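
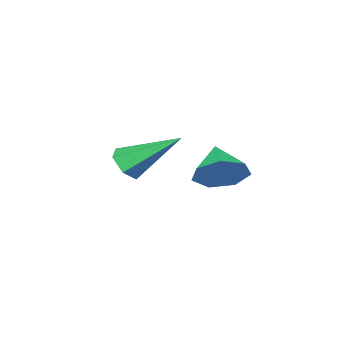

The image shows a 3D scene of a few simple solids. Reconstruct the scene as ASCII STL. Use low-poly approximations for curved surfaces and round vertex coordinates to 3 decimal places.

solid 
facet normal 0.521 0.617 -0.589
outer loop
vertex -1.752 3.331 2.582
vertex -2.188 3.004 1.854
vertex -2.418 3.706 2.386
endloop
endfacet
facet normal -0.169 0.204 0.964
outer loop
vertex -1.752 3.331 2.582
vertex -2.418 3.706 2.386
vertex -2.872 2.196 2.626
endloop
endfacet
facet normal 0.521 0.617 -0.589
outer loop
vertex -2.418 3.706 2.386
vertex -2.188 3.004 1.854
vertex -2.912 3.553 1.789
endloop
endfacet
facet normal -0.769 0.319 0.554
outer loop
vertex -2.418 3.706 2.386
vertex -2.912 3.553 1.789
vertex -2.872 2.196 2.626
endloop
endfacet
facet normal 0.521 0.617 -0.590
outer loop
vertex -2.912 3.553 1.789
vertex -2.188 3.004 1.854
vertex -2.861 2.986 1.241
endloop
endfacet
facet normal -0.998 -0.053 -0.038
outer loop
vertex -2.912 3.553 1.789
vertex -2.861 2.986 1.241
vertex -2.872 2.196 2.626
endloop
endfacet
facet normal 0.521 0.617 -0.590
outer loop
vertex -2.861 2.986 1.241
vertex -2.188 3.004 1.854
vertex -2.304 2.433 1.155
endloop
endfacet
facet normal -0.684 -0.632 -0.366
outer loop
vertex -2.861 2.986 1.241
vertex -2.304 2.433 1.155
vertex -2.872 2.196 2.626
endloop
endfacet
facet normal 0.521 0.617 -0.590
outer loop
vertex -2.304 2.433 1.155
vertex -2.188 3.004 1.854
vertex -1.66 2.31 1.595
endloop
endfacet
facet normal -0.063 -0.981 -0.182
outer loop
vertex -2.304 2.433 1.155
vertex -1.66 2.31 1.595
vertex -2.872 2.196 2.626
endloop
endfacet
facet normal 0.521 0.617 -0.590
outer loop
vertex -1.66 2.31 1.595
vertex -2.188 3.004 1.854
vertex -1.414 2.71 2.23
endloop
endfacet
facet normal 0.397 -0.838 0.374
outer loop
vertex -1.66 2.31 1.595
vertex -1.414 2.71 2.23
vertex -2.872 2.196 2.626
endloop
endfacet
facet normal 0.521 0.618 -0.589
outer loop
vertex -1.414 2.71 2.23
vertex -2.188 3.004 1.854
vertex -1.752 3.331 2.582
endloop
endfacet
facet normal 0.350 -0.311 0.884
outer loop
vertex -1.414 2.71 2.23
vertex -1.752 3.331 2.582
vertex -2.872 2.196 2.626
endloop
endfacet
facet normal 0.374 -0.725 -0.578
outer loop
vertex -1.728 -0.501 1.22
vertex -2.297 -0.89 1.34
vertex -2.282 -0.449 0.796
endloop
endfacet
facet normal 0.363 0.855 -0.369
outer loop
vertex -1.728 -0.501 1.22
vertex -2.282 -0.449 0.796
vertex -3.103 0.67 2.58
endloop
endfacet
facet normal 0.375 -0.725 -0.578
outer loop
vertex -2.282 -0.449 0.796
vertex -2.297 -0.89 1.34
vertex -2.851 -0.838 0.915
endloop
endfacet
facet normal -0.530 0.587 -0.612
outer loop
vertex -2.282 -0.449 0.796
vertex -2.851 -0.838 0.915
vertex -3.103 0.67 2.58
endloop
endfacet
facet normal 0.375 -0.726 -0.577
outer loop
vertex -2.851 -0.838 0.915
vertex -2.297 -0.89 1.34
vertex -2.867 -1.279 1.459
endloop
endfacet
facet normal -0.994 -0.071 -0.086
outer loop
vertex -2.851 -0.838 0.915
vertex -2.867 -1.279 1.459
vertex -3.103 0.67 2.58
endloop
endfacet
facet normal 0.374 -0.725 -0.578
outer loop
vertex -2.867 -1.279 1.459
vertex -2.297 -0.89 1.34
vertex -2.313 -1.331 1.883
endloop
endfacet
facet normal -0.566 -0.461 0.683
outer loop
vertex -2.867 -1.279 1.459
vertex -2.313 -1.331 1.883
vertex -3.103 0.67 2.58
endloop
endfacet
facet normal 0.374 -0.725 -0.578
outer loop
vertex -2.313 -1.331 1.883
vertex -2.297 -0.89 1.34
vertex -1.743 -0.942 1.764
endloop
endfacet
facet normal 0.326 -0.194 0.925
outer loop
vertex -2.313 -1.331 1.883
vertex -1.743 -0.942 1.764
vertex -3.103 0.67 2.58
endloop
endfacet
facet normal 0.374 -0.725 -0.578
outer loop
vertex -1.743 -0.942 1.764
vertex -2.297 -0.89 1.34
vertex -1.728 -0.501 1.22
endloop
endfacet
facet normal 0.790 0.465 0.399
outer loop
vertex -1.743 -0.942 1.764
vertex -1.728 -0.501 1.22
vertex -3.103 0.67 2.58
endloop
endfacet

endsolid


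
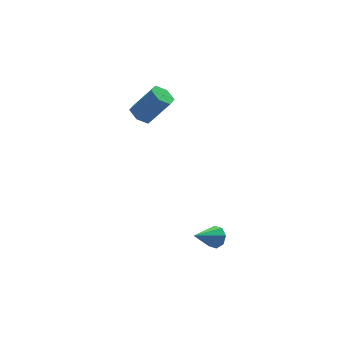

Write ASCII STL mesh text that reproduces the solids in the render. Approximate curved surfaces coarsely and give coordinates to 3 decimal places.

solid 
facet normal 0.790 0.269 -0.551
outer loop
vertex 2.412 -1.873 -2.718
vertex 2.115 -1.921 -3.167
vertex 2.221 -1.521 -2.82
endloop
endfacet
facet normal 0.100 0.327 0.940
outer loop
vertex 2.412 -1.873 -2.718
vertex 2.221 -1.521 -2.82
vertex 1.065 -2.279 -2.433
endloop
endfacet
facet normal 0.789 0.270 -0.552
outer loop
vertex 2.221 -1.521 -2.82
vertex 2.115 -1.921 -3.167
vertex 1.967 -1.403 -3.125
endloop
endfacet
facet normal -0.315 0.767 0.559
outer loop
vertex 2.221 -1.521 -2.82
vertex 1.967 -1.403 -3.125
vertex 1.065 -2.279 -2.433
endloop
endfacet
facet normal 0.789 0.270 -0.551
outer loop
vertex 1.967 -1.403 -3.125
vertex 2.115 -1.921 -3.167
vertex 1.801 -1.589 -3.454
endloop
endfacet
facet normal -0.711 0.702 -0.038
outer loop
vertex 1.967 -1.403 -3.125
vertex 1.801 -1.589 -3.454
vertex 1.065 -2.279 -2.433
endloop
endfacet
facet normal 0.789 0.269 -0.552
outer loop
vertex 1.801 -1.589 -3.454
vertex 2.115 -1.921 -3.167
vertex 1.818 -1.969 -3.615
endloop
endfacet
facet normal -0.851 0.172 -0.497
outer loop
vertex 1.801 -1.589 -3.454
vertex 1.818 -1.969 -3.615
vertex 1.065 -2.279 -2.433
endloop
endfacet
facet normal 0.789 0.270 -0.552
outer loop
vertex 1.818 -1.969 -3.615
vertex 2.115 -1.921 -3.167
vertex 2.009 -2.321 -3.514
endloop
endfacet
facet normal -0.656 -0.514 -0.553
outer loop
vertex 1.818 -1.969 -3.615
vertex 2.009 -2.321 -3.514
vertex 1.065 -2.279 -2.433
endloop
endfacet
facet normal 0.790 0.269 -0.551
outer loop
vertex 2.009 -2.321 -3.514
vertex 2.115 -1.921 -3.167
vertex 2.262 -2.439 -3.209
endloop
endfacet
facet normal -0.239 -0.956 -0.172
outer loop
vertex 2.009 -2.321 -3.514
vertex 2.262 -2.439 -3.209
vertex 1.065 -2.279 -2.433
endloop
endfacet
facet normal 0.790 0.269 -0.551
outer loop
vertex 2.262 -2.439 -3.209
vertex 2.115 -1.921 -3.167
vertex 2.429 -2.253 -2.879
endloop
endfacet
facet normal 0.156 -0.892 0.424
outer loop
vertex 2.262 -2.439 -3.209
vertex 2.429 -2.253 -2.879
vertex 1.065 -2.279 -2.433
endloop
endfacet
facet normal 0.790 0.269 -0.551
outer loop
vertex 2.429 -2.253 -2.879
vertex 2.115 -1.921 -3.167
vertex 2.412 -1.873 -2.718
endloop
endfacet
facet normal 0.296 -0.361 0.884
outer loop
vertex 2.429 -2.253 -2.879
vertex 2.412 -1.873 -2.718
vertex 1.065 -2.279 -2.433
endloop
endfacet
facet normal -0.575 0.174 -0.800
outer loop
vertex 0.911 2.388 1.242
vertex 0.443 2.46 1.594
vertex 0.779 2.923 1.453
endloop
endfacet
facet normal 0.788 0.384 -0.481
outer loop
vertex 0.911 2.388 1.242
vertex 0.779 2.923 1.453
vertex 1.766 2.129 2.435
endloop
endfacet
facet normal 0.788 0.384 -0.481
outer loop
vertex 1.766 2.129 2.435
vertex 0.779 2.923 1.453
vertex 1.634 2.664 2.646
endloop
endfacet
facet normal 0.573 -0.174 0.801
outer loop
vertex 1.766 2.129 2.435
vertex 1.634 2.664 2.646
vertex 1.297 2.2 2.786
endloop
endfacet
facet normal -0.575 0.174 -0.800
outer loop
vertex 0.779 2.923 1.453
vertex 0.443 2.46 1.594
vertex 0.311 2.995 1.805
endloop
endfacet
facet normal 0.201 0.977 0.068
outer loop
vertex 0.779 2.923 1.453
vertex 0.311 2.995 1.805
vertex 1.634 2.664 2.646
endloop
endfacet
facet normal 0.200 0.977 0.069
outer loop
vertex 1.634 2.664 2.646
vertex 0.311 2.995 1.805
vertex 1.166 2.735 2.997
endloop
endfacet
facet normal 0.574 -0.175 0.800
outer loop
vertex 1.634 2.664 2.646
vertex 1.166 2.735 2.997
vertex 1.297 2.2 2.786
endloop
endfacet
facet normal -0.573 0.174 -0.801
outer loop
vertex 0.311 2.995 1.805
vertex 0.443 2.46 1.594
vertex -0.026 2.531 1.945
endloop
endfacet
facet normal -0.588 0.593 0.551
outer loop
vertex 0.311 2.995 1.805
vertex -0.026 2.531 1.945
vertex 1.166 2.735 2.997
endloop
endfacet
facet normal -0.587 0.595 0.550
outer loop
vertex 1.166 2.735 2.997
vertex -0.026 2.531 1.945
vertex 0.829 2.272 3.138
endloop
endfacet
facet normal 0.575 -0.175 0.800
outer loop
vertex 1.166 2.735 2.997
vertex 0.829 2.272 3.138
vertex 1.297 2.2 2.786
endloop
endfacet
facet normal -0.573 0.174 -0.801
outer loop
vertex -0.026 2.531 1.945
vertex 0.443 2.46 1.594
vertex 0.106 1.996 1.734
endloop
endfacet
facet normal -0.788 -0.384 0.481
outer loop
vertex -0.026 2.531 1.945
vertex 0.106 1.996 1.734
vertex 0.829 2.272 3.138
endloop
endfacet
facet normal -0.788 -0.384 0.481
outer loop
vertex 0.829 2.272 3.138
vertex 0.106 1.996 1.734
vertex 0.961 1.737 2.927
endloop
endfacet
facet normal 0.575 -0.174 0.800
outer loop
vertex 0.829 2.272 3.138
vertex 0.961 1.737 2.927
vertex 1.297 2.2 2.786
endloop
endfacet
facet normal -0.574 0.175 -0.800
outer loop
vertex 0.106 1.996 1.734
vertex 0.443 2.46 1.594
vertex 0.574 1.925 1.383
endloop
endfacet
facet normal -0.200 -0.977 -0.069
outer loop
vertex 0.106 1.996 1.734
vertex 0.574 1.925 1.383
vertex 0.961 1.737 2.927
endloop
endfacet
facet normal -0.202 -0.977 -0.068
outer loop
vertex 0.961 1.737 2.927
vertex 0.574 1.925 1.383
vertex 1.429 1.665 2.575
endloop
endfacet
facet normal 0.575 -0.174 0.800
outer loop
vertex 0.961 1.737 2.927
vertex 1.429 1.665 2.575
vertex 1.297 2.2 2.786
endloop
endfacet
facet normal -0.575 0.175 -0.800
outer loop
vertex 0.574 1.925 1.383
vertex 0.443 2.46 1.594
vertex 0.911 2.388 1.242
endloop
endfacet
facet normal 0.586 -0.594 -0.550
outer loop
vertex 0.574 1.925 1.383
vertex 0.911 2.388 1.242
vertex 1.429 1.665 2.575
endloop
endfacet
facet normal 0.588 -0.593 -0.550
outer loop
vertex 1.429 1.665 2.575
vertex 0.911 2.388 1.242
vertex 1.766 2.129 2.435
endloop
endfacet
facet normal 0.573 -0.174 0.801
outer loop
vertex 1.429 1.665 2.575
vertex 1.766 2.129 2.435
vertex 1.297 2.2 2.786
endloop
endfacet

endsolid


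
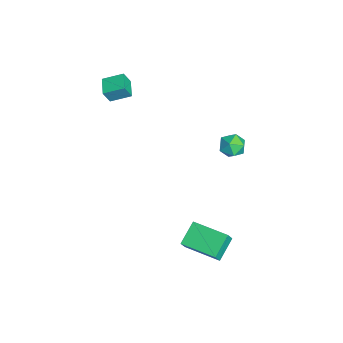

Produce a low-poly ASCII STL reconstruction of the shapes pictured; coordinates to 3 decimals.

solid 
facet normal -0.980 -0.018 0.198
outer loop
vertex -3.211 -4.662 3.844
vertex -3.135 -3.509 4.322
vertex -3.393 -4.29 2.977
endloop
endfacet
facet normal -0.061 -0.922 -0.383
outer loop
vertex -2.305 -4.271 2.758
vertex -3.211 -4.662 3.844
vertex -3.393 -4.29 2.977
endloop
endfacet
facet normal -0.980 -0.018 0.198
outer loop
vertex -3.393 -4.29 2.977
vertex -3.135 -3.509 4.322
vertex -3.317 -3.138 3.456
endloop
endfacet
facet normal -0.188 0.388 -0.902
outer loop
vertex -3.317 -3.138 3.456
vertex -2.305 -4.271 2.758
vertex -3.393 -4.29 2.977
endloop
endfacet
facet normal 0.188 -0.387 0.903
outer loop
vertex -3.211 -4.662 3.844
vertex -2.047 -3.49 4.103
vertex -3.135 -3.509 4.322
endloop
endfacet
facet normal -0.060 -0.922 -0.382
outer loop
vertex -2.123 -4.642 3.624
vertex -3.211 -4.662 3.844
vertex -2.305 -4.271 2.758
endloop
endfacet
facet normal 0.190 -0.388 0.902
outer loop
vertex -2.123 -4.642 3.624
vertex -2.047 -3.49 4.103
vertex -3.211 -4.662 3.844
endloop
endfacet
facet normal 0.061 0.922 0.382
outer loop
vertex -3.135 -3.509 4.322
vertex -2.047 -3.49 4.103
vertex -3.317 -3.138 3.456
endloop
endfacet
facet normal -0.190 0.387 -0.903
outer loop
vertex -2.229 -3.118 3.236
vertex -2.305 -4.271 2.758
vertex -3.317 -3.138 3.456
endloop
endfacet
facet normal 0.060 0.922 0.383
outer loop
vertex -3.317 -3.138 3.456
vertex -2.047 -3.49 4.103
vertex -2.229 -3.118 3.236
endloop
endfacet
facet normal 0.980 0.018 -0.198
outer loop
vertex -2.229 -3.118 3.236
vertex -2.123 -4.642 3.624
vertex -2.305 -4.271 2.758
endloop
endfacet
facet normal 0.980 0.018 -0.198
outer loop
vertex -2.047 -3.49 4.103
vertex -2.123 -4.642 3.624
vertex -2.229 -3.118 3.236
endloop
endfacet
facet normal -0.144 0.793 0.592
outer loop
vertex -0.802 2.79 0.463
vertex -0.689 2.311 1.132
vertex -0.04 2.692 0.779
endloop
endfacet
facet normal 0.141 0.990 -0.033
outer loop
vertex -0.802 2.79 0.463
vertex -0.04 2.692 0.779
vertex -0.153 2.681 -0.044
endloop
endfacet
facet normal -0.301 0.777 -0.552
outer loop
vertex -0.802 2.79 0.463
vertex -0.153 2.681 -0.044
vertex -0.871 2.293 -0.199
endloop
endfacet
facet normal -0.857 0.451 -0.249
outer loop
vertex -0.802 2.79 0.463
vertex -0.871 2.293 -0.199
vertex -1.202 2.065 0.528
endloop
endfacet
facet normal -0.760 0.461 0.458
outer loop
vertex -0.802 2.79 0.463
vertex -1.202 2.065 0.528
vertex -0.689 2.311 1.132
endloop
endfacet
facet normal 0.758 0.642 -0.113
outer loop
vertex -0.153 2.681 -0.044
vertex -0.04 2.692 0.779
vertex 0.362 2.135 0.312
endloop
endfacet
facet normal 0.298 0.324 0.898
outer loop
vertex -0.04 2.692 0.779
vertex -0.689 2.311 1.132
vertex 0.031 1.907 1.039
endloop
endfacet
facet normal -0.699 -0.215 0.682
outer loop
vertex -0.689 2.311 1.132
vertex -1.202 2.065 0.528
vertex -0.687 1.519 0.884
endloop
endfacet
facet normal -0.856 -0.231 -0.462
outer loop
vertex -1.202 2.065 0.528
vertex -0.871 2.293 -0.199
vertex -0.8 1.508 0.061
endloop
endfacet
facet normal 0.044 0.299 -0.953
outer loop
vertex -0.871 2.293 -0.199
vertex -0.153 2.681 -0.044
vertex -0.151 1.889 -0.292
endloop
endfacet
facet normal 0.857 -0.451 0.249
outer loop
vertex -0.038 1.41 0.377
vertex 0.362 2.135 0.312
vertex 0.031 1.907 1.039
endloop
endfacet
facet normal 0.301 -0.777 0.552
outer loop
vertex -0.038 1.41 0.377
vertex 0.031 1.907 1.039
vertex -0.687 1.519 0.884
endloop
endfacet
facet normal -0.141 -0.990 0.033
outer loop
vertex -0.038 1.41 0.377
vertex -0.687 1.519 0.884
vertex -0.8 1.508 0.061
endloop
endfacet
facet normal 0.144 -0.793 -0.592
outer loop
vertex -0.038 1.41 0.377
vertex -0.8 1.508 0.061
vertex -0.151 1.889 -0.292
endloop
endfacet
facet normal 0.760 -0.461 -0.458
outer loop
vertex -0.038 1.41 0.377
vertex -0.151 1.889 -0.292
vertex 0.362 2.135 0.312
endloop
endfacet
facet normal 0.856 0.231 0.462
outer loop
vertex 0.031 1.907 1.039
vertex 0.362 2.135 0.312
vertex -0.04 2.692 0.779
endloop
endfacet
facet normal -0.044 -0.299 0.953
outer loop
vertex -0.687 1.519 0.884
vertex 0.031 1.907 1.039
vertex -0.689 2.311 1.132
endloop
endfacet
facet normal -0.758 -0.642 0.113
outer loop
vertex -0.8 1.508 0.061
vertex -0.687 1.519 0.884
vertex -1.202 2.065 0.528
endloop
endfacet
facet normal -0.298 -0.324 -0.898
outer loop
vertex -0.151 1.889 -0.292
vertex -0.8 1.508 0.061
vertex -0.871 2.293 -0.199
endloop
endfacet
facet normal 0.699 0.215 -0.682
outer loop
vertex 0.362 2.135 0.312
vertex -0.151 1.889 -0.292
vertex -0.153 2.681 -0.044
endloop
endfacet
facet normal -0.416 0.298 -0.859
outer loop
vertex 2.316 0.114 -3.708
vertex 3.508 1.855 -3.681
vertex 3.378 -0.601 -4.47
endloop
endfacet
facet normal -0.565 -0.825 -0.013
outer loop
vertex 3.732 -0.855 -3.739
vertex 2.316 0.114 -3.708
vertex 3.378 -0.601 -4.47
endloop
endfacet
facet normal -0.416 0.298 -0.859
outer loop
vertex 3.378 -0.601 -4.47
vertex 3.508 1.855 -3.681
vertex 4.57 1.139 -4.443
endloop
endfacet
facet normal 0.712 -0.480 -0.512
outer loop
vertex 4.57 1.139 -4.443
vertex 3.732 -0.855 -3.739
vertex 3.378 -0.601 -4.47
endloop
endfacet
facet normal -0.713 0.480 0.512
outer loop
vertex 2.316 0.114 -3.708
vertex 3.862 1.601 -2.95
vertex 3.508 1.855 -3.681
endloop
endfacet
facet normal -0.565 -0.825 -0.012
outer loop
vertex 2.67 -0.139 -2.977
vertex 2.316 0.114 -3.708
vertex 3.732 -0.855 -3.739
endloop
endfacet
facet normal -0.713 0.480 0.511
outer loop
vertex 2.67 -0.139 -2.977
vertex 3.862 1.601 -2.95
vertex 2.316 0.114 -3.708
endloop
endfacet
facet normal 0.565 0.825 0.013
outer loop
vertex 3.508 1.855 -3.681
vertex 3.862 1.601 -2.95
vertex 4.57 1.139 -4.443
endloop
endfacet
facet normal 0.713 -0.480 -0.511
outer loop
vertex 4.924 0.886 -3.712
vertex 3.732 -0.855 -3.739
vertex 4.57 1.139 -4.443
endloop
endfacet
facet normal 0.564 0.825 0.012
outer loop
vertex 4.57 1.139 -4.443
vertex 3.862 1.601 -2.95
vertex 4.924 0.886 -3.712
endloop
endfacet
facet normal 0.416 -0.298 0.859
outer loop
vertex 4.924 0.886 -3.712
vertex 2.67 -0.139 -2.977
vertex 3.732 -0.855 -3.739
endloop
endfacet
facet normal 0.416 -0.298 0.859
outer loop
vertex 3.862 1.601 -2.95
vertex 2.67 -0.139 -2.977
vertex 4.924 0.886 -3.712
endloop
endfacet

endsolid


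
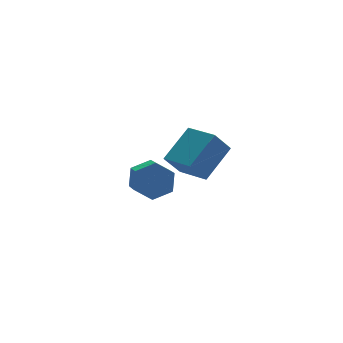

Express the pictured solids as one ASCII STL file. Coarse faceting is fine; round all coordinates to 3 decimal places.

solid 
facet normal -0.721 -0.406 -0.562
outer loop
vertex -2.654 -3.851 1.818
vertex -3.209 -2.475 1.536
vertex -1.943 -3.764 0.843
endloop
endfacet
facet normal 0.368 -0.911 0.187
outer loop
vertex -0.631 -3.025 1.864
vertex -2.654 -3.851 1.818
vertex -1.943 -3.764 0.843
endloop
endfacet
facet normal -0.721 -0.407 -0.561
outer loop
vertex -1.943 -3.764 0.843
vertex -3.209 -2.475 1.536
vertex -2.498 -2.389 0.56
endloop
endfacet
facet normal 0.587 0.071 -0.806
outer loop
vertex -2.498 -2.389 0.56
vertex -0.631 -3.025 1.864
vertex -1.943 -3.764 0.843
endloop
endfacet
facet normal -0.587 -0.072 0.806
outer loop
vertex -2.654 -3.851 1.818
vertex -1.897 -1.736 2.557
vertex -3.209 -2.475 1.536
endloop
endfacet
facet normal 0.368 -0.911 0.188
outer loop
vertex -1.342 -3.111 2.84
vertex -2.654 -3.851 1.818
vertex -0.631 -3.025 1.864
endloop
endfacet
facet normal -0.588 -0.071 0.806
outer loop
vertex -1.342 -3.111 2.84
vertex -1.897 -1.736 2.557
vertex -2.654 -3.851 1.818
endloop
endfacet
facet normal -0.367 0.911 -0.187
outer loop
vertex -3.209 -2.475 1.536
vertex -1.897 -1.736 2.557
vertex -2.498 -2.389 0.56
endloop
endfacet
facet normal 0.587 0.072 -0.806
outer loop
vertex -1.186 -1.649 1.582
vertex -0.631 -3.025 1.864
vertex -2.498 -2.389 0.56
endloop
endfacet
facet normal -0.368 0.911 -0.187
outer loop
vertex -2.498 -2.389 0.56
vertex -1.897 -1.736 2.557
vertex -1.186 -1.649 1.582
endloop
endfacet
facet normal 0.721 0.406 0.561
outer loop
vertex -1.186 -1.649 1.582
vertex -1.342 -3.111 2.84
vertex -0.631 -3.025 1.864
endloop
endfacet
facet normal 0.721 0.406 0.562
outer loop
vertex -1.897 -1.736 2.557
vertex -1.342 -3.111 2.84
vertex -1.186 -1.649 1.582
endloop
endfacet
facet normal 0.185 0.860 -0.475
outer loop
vertex -1.122 2.447 -2.753
vertex -2.01 2.47 -3.058
vertex -1.784 2.873 -2.24
endloop
endfacet
facet normal 0.685 0.233 0.690
outer loop
vertex -1.122 2.447 -2.753
vertex -1.784 2.873 -2.24
vertex -1.441 0.967 -1.936
endloop
endfacet
facet normal 0.685 0.233 0.690
outer loop
vertex -1.441 0.967 -1.936
vertex -1.784 2.873 -2.24
vertex -2.103 1.393 -1.423
endloop
endfacet
facet normal -0.186 -0.860 0.475
outer loop
vertex -1.441 0.967 -1.936
vertex -2.103 1.393 -1.423
vertex -2.33 0.99 -2.242
endloop
endfacet
facet normal 0.185 0.860 -0.475
outer loop
vertex -1.784 2.873 -2.24
vertex -2.01 2.47 -3.058
vertex -2.673 2.896 -2.545
endloop
endfacet
facet normal -0.267 0.509 0.818
outer loop
vertex -1.784 2.873 -2.24
vertex -2.673 2.896 -2.545
vertex -2.103 1.393 -1.423
endloop
endfacet
facet normal -0.268 0.509 0.818
outer loop
vertex -2.103 1.393 -1.423
vertex -2.673 2.896 -2.545
vertex -2.992 1.416 -1.729
endloop
endfacet
facet normal -0.186 -0.860 0.475
outer loop
vertex -2.103 1.393 -1.423
vertex -2.992 1.416 -1.729
vertex -2.33 0.99 -2.242
endloop
endfacet
facet normal 0.186 0.860 -0.475
outer loop
vertex -2.673 2.896 -2.545
vertex -2.01 2.47 -3.058
vertex -2.899 2.493 -3.364
endloop
endfacet
facet normal -0.953 0.276 0.127
outer loop
vertex -2.673 2.896 -2.545
vertex -2.899 2.493 -3.364
vertex -2.992 1.416 -1.729
endloop
endfacet
facet normal -0.953 0.276 0.127
outer loop
vertex -2.992 1.416 -1.729
vertex -2.899 2.493 -3.364
vertex -3.218 1.013 -2.547
endloop
endfacet
facet normal -0.185 -0.860 0.475
outer loop
vertex -2.992 1.416 -1.729
vertex -3.218 1.013 -2.547
vertex -2.33 0.99 -2.242
endloop
endfacet
facet normal 0.186 0.860 -0.475
outer loop
vertex -2.899 2.493 -3.364
vertex -2.01 2.47 -3.058
vertex -2.237 2.067 -3.877
endloop
endfacet
facet normal -0.685 -0.233 -0.690
outer loop
vertex -2.899 2.493 -3.364
vertex -2.237 2.067 -3.877
vertex -3.218 1.013 -2.547
endloop
endfacet
facet normal -0.685 -0.233 -0.690
outer loop
vertex -3.218 1.013 -2.547
vertex -2.237 2.067 -3.877
vertex -2.556 0.587 -3.06
endloop
endfacet
facet normal -0.185 -0.860 0.475
outer loop
vertex -3.218 1.013 -2.547
vertex -2.556 0.587 -3.06
vertex -2.33 0.99 -2.242
endloop
endfacet
facet normal 0.186 0.860 -0.475
outer loop
vertex -2.237 2.067 -3.877
vertex -2.01 2.47 -3.058
vertex -1.348 2.044 -3.571
endloop
endfacet
facet normal 0.268 -0.509 -0.818
outer loop
vertex -2.237 2.067 -3.877
vertex -1.348 2.044 -3.571
vertex -2.556 0.587 -3.06
endloop
endfacet
facet normal 0.268 -0.509 -0.818
outer loop
vertex -2.556 0.587 -3.06
vertex -1.348 2.044 -3.571
vertex -1.667 0.564 -2.755
endloop
endfacet
facet normal -0.185 -0.860 0.475
outer loop
vertex -2.556 0.587 -3.06
vertex -1.667 0.564 -2.755
vertex -2.33 0.99 -2.242
endloop
endfacet
facet normal 0.185 0.860 -0.475
outer loop
vertex -1.348 2.044 -3.571
vertex -2.01 2.47 -3.058
vertex -1.122 2.447 -2.753
endloop
endfacet
facet normal 0.953 -0.276 -0.127
outer loop
vertex -1.348 2.044 -3.571
vertex -1.122 2.447 -2.753
vertex -1.667 0.564 -2.755
endloop
endfacet
facet normal 0.953 -0.276 -0.127
outer loop
vertex -1.667 0.564 -2.755
vertex -1.122 2.447 -2.753
vertex -1.441 0.967 -1.936
endloop
endfacet
facet normal -0.186 -0.860 0.475
outer loop
vertex -1.667 0.564 -2.755
vertex -1.441 0.967 -1.936
vertex -2.33 0.99 -2.242
endloop
endfacet

endsolid


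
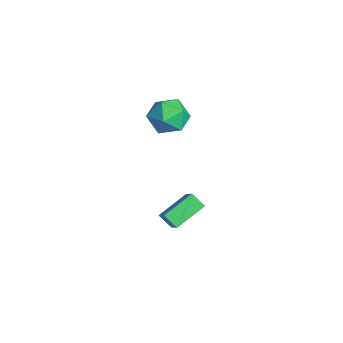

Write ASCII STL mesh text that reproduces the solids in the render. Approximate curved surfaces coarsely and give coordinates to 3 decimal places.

solid 
facet normal -0.921 0.315 0.228
outer loop
vertex -3.162 1.413 2.532
vertex -3.265 0.562 3.292
vertex -2.838 1.574 3.619
endloop
endfacet
facet normal -0.508 0.861 0.024
outer loop
vertex -3.162 1.413 2.532
vertex -2.838 1.574 3.619
vertex -2.193 1.979 2.763
endloop
endfacet
facet normal -0.271 0.724 -0.634
outer loop
vertex -3.162 1.413 2.532
vertex -2.193 1.979 2.763
vertex -2.221 1.218 1.907
endloop
endfacet
facet normal -0.537 0.094 -0.838
outer loop
vertex -3.162 1.413 2.532
vertex -2.221 1.218 1.907
vertex -2.884 0.342 2.234
endloop
endfacet
facet normal -0.939 -0.159 -0.305
outer loop
vertex -3.162 1.413 2.532
vertex -2.884 0.342 2.234
vertex -3.265 0.562 3.292
endloop
endfacet
facet normal 0.055 0.886 0.461
outer loop
vertex -2.193 1.979 2.763
vertex -2.838 1.574 3.619
vertex -1.696 1.478 3.666
endloop
endfacet
facet normal -0.612 0.003 0.791
outer loop
vertex -2.838 1.574 3.619
vertex -3.265 0.562 3.292
vertex -2.359 0.602 3.993
endloop
endfacet
facet normal -0.641 -0.765 -0.072
outer loop
vertex -3.265 0.562 3.292
vertex -2.884 0.342 2.234
vertex -2.387 -0.159 3.137
endloop
endfacet
facet normal 0.009 -0.355 -0.935
outer loop
vertex -2.884 0.342 2.234
vertex -2.221 1.218 1.907
vertex -1.742 0.246 2.281
endloop
endfacet
facet normal 0.439 0.664 -0.605
outer loop
vertex -2.221 1.218 1.907
vertex -2.193 1.979 2.763
vertex -1.315 1.258 2.608
endloop
endfacet
facet normal 0.537 -0.094 0.838
outer loop
vertex -1.418 0.407 3.368
vertex -1.696 1.478 3.666
vertex -2.359 0.602 3.993
endloop
endfacet
facet normal 0.271 -0.724 0.634
outer loop
vertex -1.418 0.407 3.368
vertex -2.359 0.602 3.993
vertex -2.387 -0.159 3.137
endloop
endfacet
facet normal 0.508 -0.861 -0.024
outer loop
vertex -1.418 0.407 3.368
vertex -2.387 -0.159 3.137
vertex -1.742 0.246 2.281
endloop
endfacet
facet normal 0.921 -0.315 -0.228
outer loop
vertex -1.418 0.407 3.368
vertex -1.742 0.246 2.281
vertex -1.315 1.258 2.608
endloop
endfacet
facet normal 0.939 0.159 0.305
outer loop
vertex -1.418 0.407 3.368
vertex -1.315 1.258 2.608
vertex -1.696 1.478 3.666
endloop
endfacet
facet normal -0.009 0.355 0.935
outer loop
vertex -2.359 0.602 3.993
vertex -1.696 1.478 3.666
vertex -2.838 1.574 3.619
endloop
endfacet
facet normal -0.439 -0.664 0.605
outer loop
vertex -2.387 -0.159 3.137
vertex -2.359 0.602 3.993
vertex -3.265 0.562 3.292
endloop
endfacet
facet normal -0.055 -0.886 -0.461
outer loop
vertex -1.742 0.246 2.281
vertex -2.387 -0.159 3.137
vertex -2.884 0.342 2.234
endloop
endfacet
facet normal 0.612 -0.003 -0.791
outer loop
vertex -1.315 1.258 2.608
vertex -1.742 0.246 2.281
vertex -2.221 1.218 1.907
endloop
endfacet
facet normal 0.641 0.765 0.072
outer loop
vertex -1.696 1.478 3.666
vertex -1.315 1.258 2.608
vertex -2.193 1.979 2.763
endloop
endfacet
facet normal -0.729 0.076 -0.680
outer loop
vertex -1.655 1.605 -2.668
vertex -1.089 2.073 -3.222
vertex -1.111 0.053 -3.424
endloop
endfacet
facet normal -0.615 -0.509 0.602
outer loop
vertex 0.289 -0.093 -2.118
vertex -1.655 1.605 -2.668
vertex -1.111 0.053 -3.424
endloop
endfacet
facet normal -0.729 0.076 -0.680
outer loop
vertex -1.111 0.053 -3.424
vertex -1.089 2.073 -3.222
vertex -0.545 0.521 -3.978
endloop
endfacet
facet normal 0.300 -0.858 -0.418
outer loop
vertex -0.545 0.521 -3.978
vertex 0.289 -0.093 -2.118
vertex -1.111 0.053 -3.424
endloop
endfacet
facet normal -0.300 0.858 0.418
outer loop
vertex -1.655 1.605 -2.668
vertex 0.311 1.927 -1.916
vertex -1.089 2.073 -3.222
endloop
endfacet
facet normal -0.615 -0.509 0.602
outer loop
vertex -0.255 1.459 -1.362
vertex -1.655 1.605 -2.668
vertex 0.289 -0.093 -2.118
endloop
endfacet
facet normal -0.300 0.858 0.418
outer loop
vertex -0.255 1.459 -1.362
vertex 0.311 1.927 -1.916
vertex -1.655 1.605 -2.668
endloop
endfacet
facet normal 0.615 0.509 -0.602
outer loop
vertex -1.089 2.073 -3.222
vertex 0.311 1.927 -1.916
vertex -0.545 0.521 -3.978
endloop
endfacet
facet normal 0.300 -0.858 -0.418
outer loop
vertex 0.855 0.375 -2.672
vertex 0.289 -0.093 -2.118
vertex -0.545 0.521 -3.978
endloop
endfacet
facet normal 0.615 0.509 -0.602
outer loop
vertex -0.545 0.521 -3.978
vertex 0.311 1.927 -1.916
vertex 0.855 0.375 -2.672
endloop
endfacet
facet normal 0.729 -0.076 0.680
outer loop
vertex 0.855 0.375 -2.672
vertex -0.255 1.459 -1.362
vertex 0.289 -0.093 -2.118
endloop
endfacet
facet normal 0.729 -0.076 0.680
outer loop
vertex 0.311 1.927 -1.916
vertex -0.255 1.459 -1.362
vertex 0.855 0.375 -2.672
endloop
endfacet

endsolid


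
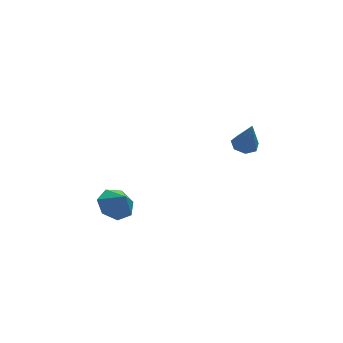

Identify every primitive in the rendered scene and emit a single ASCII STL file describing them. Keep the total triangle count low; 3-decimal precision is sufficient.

solid 
facet normal -0.335 0.449 -0.828
outer loop
vertex -1.771 0.094 -2.978
vertex -2.224 -0.683 -3.216
vertex -2.528 0.032 -2.705
endloop
endfacet
facet normal 0.273 0.436 0.857
outer loop
vertex -1.771 0.094 -2.978
vertex -2.528 0.032 -2.705
vertex -1.856 -1.177 -2.304
endloop
endfacet
facet normal -0.335 0.449 -0.828
outer loop
vertex -2.528 0.032 -2.705
vertex -2.224 -0.683 -3.216
vertex -3.056 -0.568 -2.817
endloop
endfacet
facet normal -0.337 0.122 0.934
outer loop
vertex -2.528 0.032 -2.705
vertex -3.056 -0.568 -2.817
vertex -1.856 -1.177 -2.304
endloop
endfacet
facet normal -0.335 0.449 -0.828
outer loop
vertex -3.056 -0.568 -2.817
vertex -2.224 -0.683 -3.216
vertex -2.957 -1.255 -3.229
endloop
endfacet
facet normal -0.541 -0.489 0.685
outer loop
vertex -3.056 -0.568 -2.817
vertex -2.957 -1.255 -3.229
vertex -1.856 -1.177 -2.304
endloop
endfacet
facet normal -0.335 0.448 -0.829
outer loop
vertex -2.957 -1.255 -3.229
vertex -2.224 -0.683 -3.216
vertex -2.306 -1.511 -3.631
endloop
endfacet
facet normal -0.184 -0.937 0.298
outer loop
vertex -2.957 -1.255 -3.229
vertex -2.306 -1.511 -3.631
vertex -1.856 -1.177 -2.304
endloop
endfacet
facet normal -0.334 0.449 -0.829
outer loop
vertex -2.306 -1.511 -3.631
vertex -2.224 -0.683 -3.216
vertex -1.593 -1.144 -3.72
endloop
endfacet
facet normal 0.463 -0.884 0.065
outer loop
vertex -2.306 -1.511 -3.631
vertex -1.593 -1.144 -3.72
vertex -1.856 -1.177 -2.304
endloop
endfacet
facet normal -0.334 0.449 -0.829
outer loop
vertex -1.593 -1.144 -3.72
vertex -2.224 -0.683 -3.216
vertex -1.355 -0.43 -3.429
endloop
endfacet
facet normal 0.915 -0.371 0.161
outer loop
vertex -1.593 -1.144 -3.72
vertex -1.355 -0.43 -3.429
vertex -1.856 -1.177 -2.304
endloop
endfacet
facet normal -0.334 0.449 -0.829
outer loop
vertex -1.355 -0.43 -3.429
vertex -2.224 -0.683 -3.216
vertex -1.771 0.094 -2.978
endloop
endfacet
facet normal 0.830 0.217 0.514
outer loop
vertex -1.355 -0.43 -3.429
vertex -1.771 0.094 -2.978
vertex -1.856 -1.177 -2.304
endloop
endfacet
facet normal -0.128 0.258 -0.958
outer loop
vertex 3.654 -3.339 2.118
vertex 3.029 -3.366 2.194
vertex 3.415 -2.874 2.275
endloop
endfacet
facet normal 0.881 0.342 0.328
outer loop
vertex 3.654 -3.339 2.118
vertex 3.415 -2.874 2.275
vertex 3.231 -3.774 3.706
endloop
endfacet
facet normal -0.127 0.258 -0.958
outer loop
vertex 3.415 -2.874 2.275
vertex 3.029 -3.366 2.194
vertex 2.885 -2.779 2.371
endloop
endfacet
facet normal 0.242 0.807 0.539
outer loop
vertex 3.415 -2.874 2.275
vertex 2.885 -2.779 2.371
vertex 3.231 -3.774 3.706
endloop
endfacet
facet normal -0.127 0.258 -0.958
outer loop
vertex 2.885 -2.779 2.371
vertex 3.029 -3.366 2.194
vertex 2.464 -3.125 2.334
endloop
endfacet
facet normal -0.544 0.599 0.588
outer loop
vertex 2.885 -2.779 2.371
vertex 2.464 -3.125 2.334
vertex 3.231 -3.774 3.706
endloop
endfacet
facet normal -0.126 0.260 -0.957
outer loop
vertex 2.464 -3.125 2.334
vertex 3.029 -3.366 2.194
vertex 2.469 -3.653 2.19
endloop
endfacet
facet normal -0.890 -0.128 0.437
outer loop
vertex 2.464 -3.125 2.334
vertex 2.469 -3.653 2.19
vertex 3.231 -3.774 3.706
endloop
endfacet
facet normal -0.126 0.259 -0.958
outer loop
vertex 2.469 -3.653 2.19
vertex 3.029 -3.366 2.194
vertex 2.896 -3.964 2.05
endloop
endfacet
facet normal -0.532 -0.822 0.202
outer loop
vertex 2.469 -3.653 2.19
vertex 2.896 -3.964 2.05
vertex 3.231 -3.774 3.706
endloop
endfacet
facet normal -0.128 0.259 -0.957
outer loop
vertex 2.896 -3.964 2.05
vertex 3.029 -3.366 2.194
vertex 3.423 -3.825 2.017
endloop
endfacet
facet normal 0.258 -0.964 0.058
outer loop
vertex 2.896 -3.964 2.05
vertex 3.423 -3.825 2.017
vertex 3.231 -3.774 3.706
endloop
endfacet
facet normal -0.128 0.260 -0.957
outer loop
vertex 3.423 -3.825 2.017
vertex 3.029 -3.366 2.194
vertex 3.654 -3.339 2.118
endloop
endfacet
facet normal 0.888 -0.446 0.114
outer loop
vertex 3.423 -3.825 2.017
vertex 3.654 -3.339 2.118
vertex 3.231 -3.774 3.706
endloop
endfacet

endsolid


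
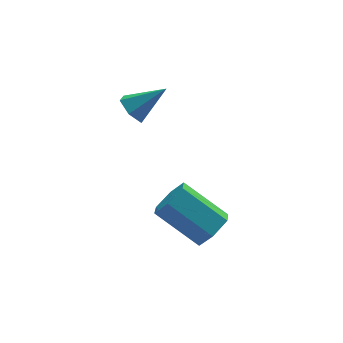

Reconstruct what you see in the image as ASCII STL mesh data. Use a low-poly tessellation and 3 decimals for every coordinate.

solid 
facet normal 0.631 -0.513 -0.582
outer loop
vertex 0.001 -0.213 -4.185
vertex -0.654 -0.643 -4.516
vertex -0.396 0.083 -4.876
endloop
endfacet
facet normal 0.619 0.785 -0.019
outer loop
vertex 0.001 -0.213 -4.185
vertex -0.396 0.083 -4.876
vertex -1.312 0.852 -2.973
endloop
endfacet
facet normal 0.620 0.785 -0.019
outer loop
vertex -1.312 0.852 -2.973
vertex -0.396 0.083 -4.876
vertex -1.709 1.149 -3.664
endloop
endfacet
facet normal -0.631 0.512 0.583
outer loop
vertex -1.312 0.852 -2.973
vertex -1.709 1.149 -3.664
vertex -1.966 0.423 -3.304
endloop
endfacet
facet normal 0.631 -0.513 -0.582
outer loop
vertex -0.396 0.083 -4.876
vertex -0.654 -0.643 -4.516
vertex -1.051 -0.347 -5.207
endloop
endfacet
facet normal -0.095 0.694 -0.714
outer loop
vertex -0.396 0.083 -4.876
vertex -1.051 -0.347 -5.207
vertex -1.709 1.149 -3.664
endloop
endfacet
facet normal -0.095 0.694 -0.714
outer loop
vertex -1.709 1.149 -3.664
vertex -1.051 -0.347 -5.207
vertex -2.363 0.719 -3.995
endloop
endfacet
facet normal -0.631 0.512 0.582
outer loop
vertex -1.709 1.149 -3.664
vertex -2.363 0.719 -3.995
vertex -1.966 0.423 -3.304
endloop
endfacet
facet normal 0.631 -0.513 -0.582
outer loop
vertex -1.051 -0.347 -5.207
vertex -0.654 -0.643 -4.516
vertex -1.308 -1.072 -4.847
endloop
endfacet
facet normal -0.715 -0.091 -0.694
outer loop
vertex -1.051 -0.347 -5.207
vertex -1.308 -1.072 -4.847
vertex -2.363 0.719 -3.995
endloop
endfacet
facet normal -0.714 -0.090 -0.694
outer loop
vertex -2.363 0.719 -3.995
vertex -1.308 -1.072 -4.847
vertex -2.621 -0.007 -3.635
endloop
endfacet
facet normal -0.631 0.513 0.582
outer loop
vertex -2.363 0.719 -3.995
vertex -2.621 -0.007 -3.635
vertex -1.966 0.423 -3.304
endloop
endfacet
facet normal 0.631 -0.512 -0.583
outer loop
vertex -1.308 -1.072 -4.847
vertex -0.654 -0.643 -4.516
vertex -0.911 -1.369 -4.156
endloop
endfacet
facet normal -0.619 -0.785 0.019
outer loop
vertex -1.308 -1.072 -4.847
vertex -0.911 -1.369 -4.156
vertex -2.621 -0.007 -3.635
endloop
endfacet
facet normal -0.619 -0.785 0.020
outer loop
vertex -2.621 -0.007 -3.635
vertex -0.911 -1.369 -4.156
vertex -2.224 -0.303 -2.944
endloop
endfacet
facet normal -0.631 0.513 0.582
outer loop
vertex -2.621 -0.007 -3.635
vertex -2.224 -0.303 -2.944
vertex -1.966 0.423 -3.304
endloop
endfacet
facet normal 0.631 -0.512 -0.582
outer loop
vertex -0.911 -1.369 -4.156
vertex -0.654 -0.643 -4.516
vertex -0.257 -0.939 -3.825
endloop
endfacet
facet normal 0.095 -0.694 0.714
outer loop
vertex -0.911 -1.369 -4.156
vertex -0.257 -0.939 -3.825
vertex -2.224 -0.303 -2.944
endloop
endfacet
facet normal 0.095 -0.694 0.714
outer loop
vertex -2.224 -0.303 -2.944
vertex -0.257 -0.939 -3.825
vertex -1.569 0.127 -2.613
endloop
endfacet
facet normal -0.631 0.513 0.582
outer loop
vertex -2.224 -0.303 -2.944
vertex -1.569 0.127 -2.613
vertex -1.966 0.423 -3.304
endloop
endfacet
facet normal 0.631 -0.513 -0.582
outer loop
vertex -0.257 -0.939 -3.825
vertex -0.654 -0.643 -4.516
vertex 0.001 -0.213 -4.185
endloop
endfacet
facet normal 0.714 0.090 0.694
outer loop
vertex -0.257 -0.939 -3.825
vertex 0.001 -0.213 -4.185
vertex -1.569 0.127 -2.613
endloop
endfacet
facet normal 0.714 0.091 0.694
outer loop
vertex -1.569 0.127 -2.613
vertex 0.001 -0.213 -4.185
vertex -1.312 0.852 -2.973
endloop
endfacet
facet normal -0.631 0.513 0.582
outer loop
vertex -1.569 0.127 -2.613
vertex -1.312 0.852 -2.973
vertex -1.966 0.423 -3.304
endloop
endfacet
facet normal -0.769 0.102 -0.631
outer loop
vertex -2.143 2.917 -0.852
vertex -2.59 2.951 -0.302
vertex -2.299 3.545 -0.56
endloop
endfacet
facet normal 0.841 0.386 -0.380
outer loop
vertex -2.143 2.917 -0.852
vertex -2.299 3.545 -0.56
vertex -1.39 2.789 0.682
endloop
endfacet
facet normal -0.770 0.104 -0.630
outer loop
vertex -2.299 3.545 -0.56
vertex -2.59 2.951 -0.302
vertex -2.745 3.579 -0.009
endloop
endfacet
facet normal 0.385 0.886 0.257
outer loop
vertex -2.299 3.545 -0.56
vertex -2.745 3.579 -0.009
vertex -1.39 2.789 0.682
endloop
endfacet
facet normal -0.769 0.104 -0.630
outer loop
vertex -2.745 3.579 -0.009
vertex -2.59 2.951 -0.302
vertex -3.037 2.985 0.249
endloop
endfacet
facet normal -0.173 0.463 0.869
outer loop
vertex -2.745 3.579 -0.009
vertex -3.037 2.985 0.249
vertex -1.39 2.789 0.682
endloop
endfacet
facet normal -0.769 0.103 -0.630
outer loop
vertex -3.037 2.985 0.249
vertex -2.59 2.951 -0.302
vertex -2.881 2.357 -0.044
endloop
endfacet
facet normal -0.277 -0.462 0.843
outer loop
vertex -3.037 2.985 0.249
vertex -2.881 2.357 -0.044
vertex -1.39 2.789 0.682
endloop
endfacet
facet normal -0.770 0.104 -0.630
outer loop
vertex -2.881 2.357 -0.044
vertex -2.59 2.951 -0.302
vertex -2.435 2.323 -0.595
endloop
endfacet
facet normal 0.179 -0.962 0.204
outer loop
vertex -2.881 2.357 -0.044
vertex -2.435 2.323 -0.595
vertex -1.39 2.789 0.682
endloop
endfacet
facet normal -0.769 0.105 -0.631
outer loop
vertex -2.435 2.323 -0.595
vertex -2.59 2.951 -0.302
vertex -2.143 2.917 -0.852
endloop
endfacet
facet normal 0.738 -0.539 -0.407
outer loop
vertex -2.435 2.323 -0.595
vertex -2.143 2.917 -0.852
vertex -1.39 2.789 0.682
endloop
endfacet

endsolid


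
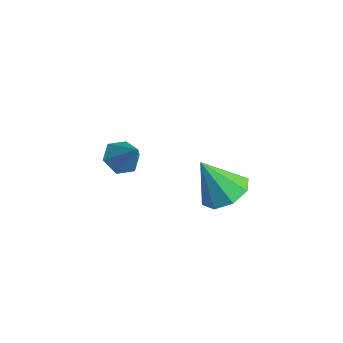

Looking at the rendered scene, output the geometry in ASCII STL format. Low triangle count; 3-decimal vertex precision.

solid 
facet normal -0.633 -0.105 -0.767
outer loop
vertex -1.598 0.063 -3.695
vertex -2.094 0.64 -3.365
vertex -1.492 0.862 -3.892
endloop
endfacet
facet normal 0.962 -0.178 -0.205
outer loop
vertex -1.598 0.063 -3.695
vertex -1.492 0.862 -3.892
vertex -1.146 0.8 -2.215
endloop
endfacet
facet normal -0.632 -0.107 -0.767
outer loop
vertex -1.492 0.862 -3.892
vertex -2.094 0.64 -3.365
vertex -1.989 1.44 -3.563
endloop
endfacet
facet normal 0.717 0.686 -0.123
outer loop
vertex -1.492 0.862 -3.892
vertex -1.989 1.44 -3.563
vertex -1.146 0.8 -2.215
endloop
endfacet
facet normal -0.632 -0.107 -0.767
outer loop
vertex -1.989 1.44 -3.563
vertex -2.094 0.64 -3.365
vertex -2.591 1.218 -3.036
endloop
endfacet
facet normal 0.028 0.910 0.415
outer loop
vertex -1.989 1.44 -3.563
vertex -2.591 1.218 -3.036
vertex -1.146 0.8 -2.215
endloop
endfacet
facet normal -0.632 -0.106 -0.768
outer loop
vertex -2.591 1.218 -3.036
vertex -2.094 0.64 -3.365
vertex -2.696 0.419 -2.839
endloop
endfacet
facet normal -0.416 0.269 0.869
outer loop
vertex -2.591 1.218 -3.036
vertex -2.696 0.419 -2.839
vertex -1.146 0.8 -2.215
endloop
endfacet
facet normal -0.632 -0.105 -0.768
outer loop
vertex -2.696 0.419 -2.839
vertex -2.094 0.64 -3.365
vertex -2.2 -0.159 -3.168
endloop
endfacet
facet normal -0.171 -0.594 0.786
outer loop
vertex -2.696 0.419 -2.839
vertex -2.2 -0.159 -3.168
vertex -1.146 0.8 -2.215
endloop
endfacet
facet normal -0.633 -0.105 -0.767
outer loop
vertex -2.2 -0.159 -3.168
vertex -2.094 0.64 -3.365
vertex -1.598 0.063 -3.695
endloop
endfacet
facet normal 0.519 -0.818 0.249
outer loop
vertex -2.2 -0.159 -3.168
vertex -1.598 0.063 -3.695
vertex -1.146 0.8 -2.215
endloop
endfacet
facet normal 0.361 0.346 -0.866
outer loop
vertex 3.602 2.442 -1.997
vertex 2.767 2.052 -2.501
vertex 2.995 2.967 -2.04
endloop
endfacet
facet normal 0.325 0.445 0.834
outer loop
vertex 3.602 2.442 -1.997
vertex 2.995 2.967 -2.04
vertex 2.073 1.388 -0.839
endloop
endfacet
facet normal 0.362 0.346 -0.866
outer loop
vertex 2.995 2.967 -2.04
vertex 2.767 2.052 -2.501
vertex 2.255 2.957 -2.353
endloop
endfacet
facet normal -0.293 0.681 0.671
outer loop
vertex 2.995 2.967 -2.04
vertex 2.255 2.957 -2.353
vertex 2.073 1.388 -0.839
endloop
endfacet
facet normal 0.362 0.346 -0.866
outer loop
vertex 2.255 2.957 -2.353
vertex 2.767 2.052 -2.501
vertex 1.815 2.416 -2.753
endloop
endfacet
facet normal -0.837 0.427 0.342
outer loop
vertex 2.255 2.957 -2.353
vertex 1.815 2.416 -2.753
vertex 2.073 1.388 -0.839
endloop
endfacet
facet normal 0.361 0.346 -0.866
outer loop
vertex 1.815 2.416 -2.753
vertex 2.767 2.052 -2.501
vertex 1.933 1.662 -3.005
endloop
endfacet
facet normal -0.985 -0.168 0.042
outer loop
vertex 1.815 2.416 -2.753
vertex 1.933 1.662 -3.005
vertex 2.073 1.388 -0.839
endloop
endfacet
facet normal 0.361 0.346 -0.866
outer loop
vertex 1.933 1.662 -3.005
vertex 2.767 2.052 -2.501
vertex 2.539 1.137 -2.962
endloop
endfacet
facet normal -0.652 -0.757 -0.054
outer loop
vertex 1.933 1.662 -3.005
vertex 2.539 1.137 -2.962
vertex 2.073 1.388 -0.839
endloop
endfacet
facet normal 0.362 0.346 -0.866
outer loop
vertex 2.539 1.137 -2.962
vertex 2.767 2.052 -2.501
vertex 3.279 1.147 -2.649
endloop
endfacet
facet normal -0.033 -0.993 0.110
outer loop
vertex 2.539 1.137 -2.962
vertex 3.279 1.147 -2.649
vertex 2.073 1.388 -0.839
endloop
endfacet
facet normal 0.362 0.346 -0.866
outer loop
vertex 3.279 1.147 -2.649
vertex 2.767 2.052 -2.501
vertex 3.719 1.688 -2.249
endloop
endfacet
facet normal 0.511 -0.740 0.439
outer loop
vertex 3.279 1.147 -2.649
vertex 3.719 1.688 -2.249
vertex 2.073 1.388 -0.839
endloop
endfacet
facet normal 0.361 0.346 -0.866
outer loop
vertex 3.719 1.688 -2.249
vertex 2.767 2.052 -2.501
vertex 3.602 2.442 -1.997
endloop
endfacet
facet normal 0.659 -0.145 0.738
outer loop
vertex 3.719 1.688 -2.249
vertex 3.602 2.442 -1.997
vertex 2.073 1.388 -0.839
endloop
endfacet

endsolid


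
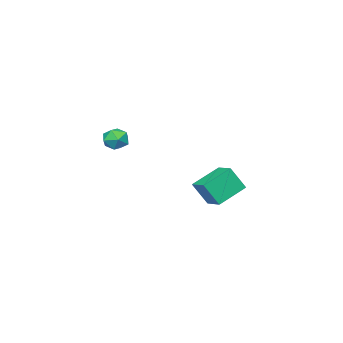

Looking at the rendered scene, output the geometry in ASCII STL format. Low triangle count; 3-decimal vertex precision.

solid 
facet normal 0.030 0.971 0.236
outer loop
vertex 3.43 -0.552 1.3
vertex 3.344 -0.747 2.114
vertex 4.111 -0.688 1.774
endloop
endfacet
facet normal 0.413 0.840 -0.352
outer loop
vertex 3.43 -0.552 1.3
vertex 4.111 -0.688 1.774
vertex 4.074 -0.997 0.993
endloop
endfacet
facet normal -0.022 0.546 -0.837
outer loop
vertex 3.43 -0.552 1.3
vertex 4.074 -0.997 0.993
vertex 3.284 -1.248 0.85
endloop
endfacet
facet normal -0.673 0.496 -0.549
outer loop
vertex 3.43 -0.552 1.3
vertex 3.284 -1.248 0.85
vertex 2.833 -1.093 1.543
endloop
endfacet
facet normal -0.641 0.759 0.114
outer loop
vertex 3.43 -0.552 1.3
vertex 2.833 -1.093 1.543
vertex 3.344 -0.747 2.114
endloop
endfacet
facet normal 0.914 0.361 -0.186
outer loop
vertex 4.074 -0.997 0.993
vertex 4.111 -0.688 1.774
vertex 4.387 -1.467 1.617
endloop
endfacet
facet normal 0.295 0.574 0.764
outer loop
vertex 4.111 -0.688 1.774
vertex 3.344 -0.747 2.114
vertex 3.936 -1.312 2.31
endloop
endfacet
facet normal -0.790 0.229 0.569
outer loop
vertex 3.344 -0.747 2.114
vertex 2.833 -1.093 1.543
vertex 3.146 -1.563 2.167
endloop
endfacet
facet normal -0.841 -0.197 -0.504
outer loop
vertex 2.833 -1.093 1.543
vertex 3.284 -1.248 0.85
vertex 3.109 -1.872 1.386
endloop
endfacet
facet normal 0.212 -0.114 -0.971
outer loop
vertex 3.284 -1.248 0.85
vertex 4.074 -0.997 0.993
vertex 3.876 -1.813 1.046
endloop
endfacet
facet normal 0.673 -0.496 0.549
outer loop
vertex 3.79 -2.008 1.86
vertex 4.387 -1.467 1.617
vertex 3.936 -1.312 2.31
endloop
endfacet
facet normal 0.022 -0.546 0.837
outer loop
vertex 3.79 -2.008 1.86
vertex 3.936 -1.312 2.31
vertex 3.146 -1.563 2.167
endloop
endfacet
facet normal -0.413 -0.840 0.352
outer loop
vertex 3.79 -2.008 1.86
vertex 3.146 -1.563 2.167
vertex 3.109 -1.872 1.386
endloop
endfacet
facet normal -0.030 -0.971 -0.236
outer loop
vertex 3.79 -2.008 1.86
vertex 3.109 -1.872 1.386
vertex 3.876 -1.813 1.046
endloop
endfacet
facet normal 0.641 -0.759 -0.114
outer loop
vertex 3.79 -2.008 1.86
vertex 3.876 -1.813 1.046
vertex 4.387 -1.467 1.617
endloop
endfacet
facet normal 0.841 0.197 0.504
outer loop
vertex 3.936 -1.312 2.31
vertex 4.387 -1.467 1.617
vertex 4.111 -0.688 1.774
endloop
endfacet
facet normal -0.212 0.114 0.971
outer loop
vertex 3.146 -1.563 2.167
vertex 3.936 -1.312 2.31
vertex 3.344 -0.747 2.114
endloop
endfacet
facet normal -0.914 -0.361 0.186
outer loop
vertex 3.109 -1.872 1.386
vertex 3.146 -1.563 2.167
vertex 2.833 -1.093 1.543
endloop
endfacet
facet normal -0.295 -0.574 -0.764
outer loop
vertex 3.876 -1.813 1.046
vertex 3.109 -1.872 1.386
vertex 3.284 -1.248 0.85
endloop
endfacet
facet normal 0.790 -0.229 -0.569
outer loop
vertex 4.387 -1.467 1.617
vertex 3.876 -1.813 1.046
vertex 4.074 -0.997 0.993
endloop
endfacet
facet normal -0.328 0.391 -0.860
outer loop
vertex -4.842 0.273 -4.009
vertex -4.317 1.518 -3.643
vertex -3.03 -0.221 -4.925
endloop
endfacet
facet normal -0.375 -0.889 -0.262
outer loop
vertex -2.463 -0.898 -3.437
vertex -4.842 0.273 -4.009
vertex -3.03 -0.221 -4.925
endloop
endfacet
facet normal -0.328 0.391 -0.860
outer loop
vertex -3.03 -0.221 -4.925
vertex -4.317 1.518 -3.643
vertex -2.505 1.024 -4.559
endloop
endfacet
facet normal 0.867 -0.237 -0.438
outer loop
vertex -2.505 1.024 -4.559
vertex -2.463 -0.898 -3.437
vertex -3.03 -0.221 -4.925
endloop
endfacet
facet normal -0.867 0.237 0.438
outer loop
vertex -4.842 0.273 -4.009
vertex -3.75 0.841 -2.155
vertex -4.317 1.518 -3.643
endloop
endfacet
facet normal -0.375 -0.889 -0.262
outer loop
vertex -4.275 -0.404 -2.521
vertex -4.842 0.273 -4.009
vertex -2.463 -0.898 -3.437
endloop
endfacet
facet normal -0.867 0.237 0.438
outer loop
vertex -4.275 -0.404 -2.521
vertex -3.75 0.841 -2.155
vertex -4.842 0.273 -4.009
endloop
endfacet
facet normal 0.375 0.889 0.262
outer loop
vertex -4.317 1.518 -3.643
vertex -3.75 0.841 -2.155
vertex -2.505 1.024 -4.559
endloop
endfacet
facet normal 0.867 -0.237 -0.438
outer loop
vertex -1.938 0.347 -3.071
vertex -2.463 -0.898 -3.437
vertex -2.505 1.024 -4.559
endloop
endfacet
facet normal 0.375 0.889 0.262
outer loop
vertex -2.505 1.024 -4.559
vertex -3.75 0.841 -2.155
vertex -1.938 0.347 -3.071
endloop
endfacet
facet normal 0.328 -0.391 0.860
outer loop
vertex -1.938 0.347 -3.071
vertex -4.275 -0.404 -2.521
vertex -2.463 -0.898 -3.437
endloop
endfacet
facet normal 0.328 -0.391 0.860
outer loop
vertex -3.75 0.841 -2.155
vertex -4.275 -0.404 -2.521
vertex -1.938 0.347 -3.071
endloop
endfacet

endsolid


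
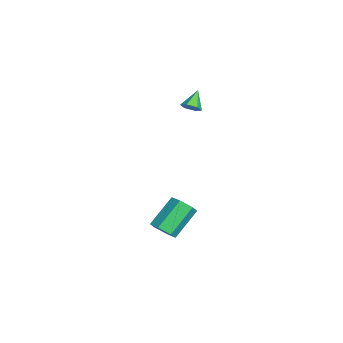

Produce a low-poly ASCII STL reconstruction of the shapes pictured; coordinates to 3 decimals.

solid 
facet normal 0.463 -0.597 -0.655
outer loop
vertex 0.258 -1.252 -3.851
vertex -0.181 -0.98 -4.409
vertex 0.481 -0.643 -4.248
endloop
endfacet
facet normal 0.836 0.050 0.546
outer loop
vertex 0.258 -1.252 -3.851
vertex 0.481 -0.643 -4.248
vertex -0.66 -0.072 -2.553
endloop
endfacet
facet normal 0.836 0.051 0.546
outer loop
vertex -0.66 -0.072 -2.553
vertex 0.481 -0.643 -4.248
vertex -0.438 0.538 -2.95
endloop
endfacet
facet normal -0.464 0.596 0.656
outer loop
vertex -0.66 -0.072 -2.553
vertex -0.438 0.538 -2.95
vertex -1.099 0.2 -3.111
endloop
endfacet
facet normal 0.463 -0.596 -0.656
outer loop
vertex 0.481 -0.643 -4.248
vertex -0.181 -0.98 -4.409
vertex 0.042 -0.371 -4.805
endloop
endfacet
facet normal 0.672 0.719 -0.178
outer loop
vertex 0.481 -0.643 -4.248
vertex 0.042 -0.371 -4.805
vertex -0.438 0.538 -2.95
endloop
endfacet
facet normal 0.671 0.719 -0.179
outer loop
vertex -0.438 0.538 -2.95
vertex 0.042 -0.371 -4.805
vertex -0.877 0.809 -3.508
endloop
endfacet
facet normal -0.464 0.596 0.655
outer loop
vertex -0.438 0.538 -2.95
vertex -0.877 0.809 -3.508
vertex -1.099 0.2 -3.111
endloop
endfacet
facet normal 0.464 -0.596 -0.655
outer loop
vertex 0.042 -0.371 -4.805
vertex -0.181 -0.98 -4.409
vertex -0.62 -0.708 -4.967
endloop
endfacet
facet normal -0.163 0.669 -0.725
outer loop
vertex 0.042 -0.371 -4.805
vertex -0.62 -0.708 -4.967
vertex -0.877 0.809 -3.508
endloop
endfacet
facet normal -0.165 0.669 -0.725
outer loop
vertex -0.877 0.809 -3.508
vertex -0.62 -0.708 -4.967
vertex -1.538 0.472 -3.669
endloop
endfacet
facet normal -0.464 0.596 0.655
outer loop
vertex -0.877 0.809 -3.508
vertex -1.538 0.472 -3.669
vertex -1.099 0.2 -3.111
endloop
endfacet
facet normal 0.464 -0.596 -0.656
outer loop
vertex -0.62 -0.708 -4.967
vertex -0.181 -0.98 -4.409
vertex -0.842 -1.318 -4.57
endloop
endfacet
facet normal -0.837 -0.051 -0.546
outer loop
vertex -0.62 -0.708 -4.967
vertex -0.842 -1.318 -4.57
vertex -1.538 0.472 -3.669
endloop
endfacet
facet normal -0.836 -0.050 -0.546
outer loop
vertex -1.538 0.472 -3.669
vertex -0.842 -1.318 -4.57
vertex -1.761 -0.137 -3.272
endloop
endfacet
facet normal -0.463 0.597 0.655
outer loop
vertex -1.538 0.472 -3.669
vertex -1.761 -0.137 -3.272
vertex -1.099 0.2 -3.111
endloop
endfacet
facet normal 0.464 -0.596 -0.655
outer loop
vertex -0.842 -1.318 -4.57
vertex -0.181 -0.98 -4.409
vertex -0.403 -1.589 -4.012
endloop
endfacet
facet normal -0.671 -0.719 0.179
outer loop
vertex -0.842 -1.318 -4.57
vertex -0.403 -1.589 -4.012
vertex -1.761 -0.137 -3.272
endloop
endfacet
facet normal -0.672 -0.719 0.178
outer loop
vertex -1.761 -0.137 -3.272
vertex -0.403 -1.589 -4.012
vertex -1.322 -0.409 -2.715
endloop
endfacet
facet normal -0.463 0.596 0.656
outer loop
vertex -1.761 -0.137 -3.272
vertex -1.322 -0.409 -2.715
vertex -1.099 0.2 -3.111
endloop
endfacet
facet normal 0.464 -0.596 -0.655
outer loop
vertex -0.403 -1.589 -4.012
vertex -0.181 -0.98 -4.409
vertex 0.258 -1.252 -3.851
endloop
endfacet
facet normal 0.164 -0.669 0.725
outer loop
vertex -0.403 -1.589 -4.012
vertex 0.258 -1.252 -3.851
vertex -1.322 -0.409 -2.715
endloop
endfacet
facet normal 0.164 -0.670 0.724
outer loop
vertex -1.322 -0.409 -2.715
vertex 0.258 -1.252 -3.851
vertex -0.66 -0.072 -2.553
endloop
endfacet
facet normal -0.464 0.596 0.655
outer loop
vertex -1.322 -0.409 -2.715
vertex -0.66 -0.072 -2.553
vertex -1.099 0.2 -3.111
endloop
endfacet
facet normal 0.624 -0.364 -0.692
outer loop
vertex -3.0 0.515 2.978
vertex -3.309 0.763 2.569
vertex -2.876 1.045 2.811
endloop
endfacet
facet normal 0.454 0.169 0.875
outer loop
vertex -3.0 0.515 2.978
vertex -2.876 1.045 2.811
vertex -4.051 1.197 3.391
endloop
endfacet
facet normal 0.624 -0.364 -0.691
outer loop
vertex -2.876 1.045 2.811
vertex -3.309 0.763 2.569
vertex -3.185 1.294 2.401
endloop
endfacet
facet normal 0.281 0.900 0.334
outer loop
vertex -2.876 1.045 2.811
vertex -3.185 1.294 2.401
vertex -4.051 1.197 3.391
endloop
endfacet
facet normal 0.625 -0.364 -0.691
outer loop
vertex -3.185 1.294 2.401
vertex -3.309 0.763 2.569
vertex -3.617 1.012 2.159
endloop
endfacet
facet normal -0.412 0.868 -0.276
outer loop
vertex -3.185 1.294 2.401
vertex -3.617 1.012 2.159
vertex -4.051 1.197 3.391
endloop
endfacet
facet normal 0.625 -0.364 -0.691
outer loop
vertex -3.617 1.012 2.159
vertex -3.309 0.763 2.569
vertex -3.741 0.481 2.327
endloop
endfacet
facet normal -0.932 0.109 -0.345
outer loop
vertex -3.617 1.012 2.159
vertex -3.741 0.481 2.327
vertex -4.051 1.197 3.391
endloop
endfacet
facet normal 0.625 -0.364 -0.691
outer loop
vertex -3.741 0.481 2.327
vertex -3.309 0.763 2.569
vertex -3.432 0.233 2.737
endloop
endfacet
facet normal -0.759 -0.621 0.197
outer loop
vertex -3.741 0.481 2.327
vertex -3.432 0.233 2.737
vertex -4.051 1.197 3.391
endloop
endfacet
facet normal 0.624 -0.364 -0.692
outer loop
vertex -3.432 0.233 2.737
vertex -3.309 0.763 2.569
vertex -3.0 0.515 2.978
endloop
endfacet
facet normal -0.065 -0.589 0.806
outer loop
vertex -3.432 0.233 2.737
vertex -3.0 0.515 2.978
vertex -4.051 1.197 3.391
endloop
endfacet

endsolid


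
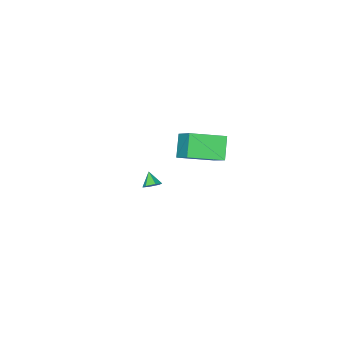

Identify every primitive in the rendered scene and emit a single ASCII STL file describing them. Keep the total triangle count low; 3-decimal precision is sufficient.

solid 
facet normal 0.277 0.686 -0.673
outer loop
vertex 0.852 -3.157 -3.667
vertex 0.311 -3.21 -3.944
vertex 0.386 -2.802 -3.497
endloop
endfacet
facet normal 0.391 0.074 0.918
outer loop
vertex 0.852 -3.157 -3.667
vertex 0.386 -2.802 -3.497
vertex 0.029 -3.91 -3.256
endloop
endfacet
facet normal 0.276 0.686 -0.673
outer loop
vertex 0.386 -2.802 -3.497
vertex 0.311 -3.21 -3.944
vertex -0.155 -2.855 -3.773
endloop
endfacet
facet normal -0.455 0.327 0.829
outer loop
vertex 0.386 -2.802 -3.497
vertex -0.155 -2.855 -3.773
vertex 0.029 -3.91 -3.256
endloop
endfacet
facet normal 0.275 0.686 -0.674
outer loop
vertex -0.155 -2.855 -3.773
vertex 0.311 -3.21 -3.944
vertex -0.231 -3.264 -4.22
endloop
endfacet
facet normal -0.973 -0.061 0.221
outer loop
vertex -0.155 -2.855 -3.773
vertex -0.231 -3.264 -4.22
vertex 0.029 -3.91 -3.256
endloop
endfacet
facet normal 0.275 0.685 -0.675
outer loop
vertex -0.231 -3.264 -4.22
vertex 0.311 -3.21 -3.944
vertex 0.235 -3.619 -4.39
endloop
endfacet
facet normal -0.645 -0.704 -0.298
outer loop
vertex -0.231 -3.264 -4.22
vertex 0.235 -3.619 -4.39
vertex 0.029 -3.91 -3.256
endloop
endfacet
facet normal 0.275 0.685 -0.675
outer loop
vertex 0.235 -3.619 -4.39
vertex 0.311 -3.21 -3.944
vertex 0.777 -3.565 -4.114
endloop
endfacet
facet normal 0.202 -0.957 -0.209
outer loop
vertex 0.235 -3.619 -4.39
vertex 0.777 -3.565 -4.114
vertex 0.029 -3.91 -3.256
endloop
endfacet
facet normal 0.277 0.686 -0.673
outer loop
vertex 0.777 -3.565 -4.114
vertex 0.311 -3.21 -3.944
vertex 0.852 -3.157 -3.667
endloop
endfacet
facet normal 0.719 -0.569 0.398
outer loop
vertex 0.777 -3.565 -4.114
vertex 0.852 -3.157 -3.667
vertex 0.029 -3.91 -3.256
endloop
endfacet
facet normal -0.484 -0.469 0.739
outer loop
vertex 1.876 2.15 5.226
vertex 0.03 3.194 4.679
vertex 1.39 0.611 3.93
endloop
endfacet
facet normal 0.843 -0.477 0.250
outer loop
vertex 2.17 1.366 2.741
vertex 1.876 2.15 5.226
vertex 1.39 0.611 3.93
endloop
endfacet
facet normal -0.484 -0.469 0.739
outer loop
vertex 1.39 0.611 3.93
vertex 0.03 3.194 4.679
vertex -0.456 1.655 3.383
endloop
endfacet
facet normal -0.235 -0.743 -0.626
outer loop
vertex -0.456 1.655 3.383
vertex 2.17 1.366 2.741
vertex 1.39 0.611 3.93
endloop
endfacet
facet normal 0.235 0.743 0.626
outer loop
vertex 1.876 2.15 5.226
vertex 0.81 3.949 3.49
vertex 0.03 3.194 4.679
endloop
endfacet
facet normal 0.843 -0.477 0.250
outer loop
vertex 2.656 2.905 4.037
vertex 1.876 2.15 5.226
vertex 2.17 1.366 2.741
endloop
endfacet
facet normal 0.235 0.743 0.626
outer loop
vertex 2.656 2.905 4.037
vertex 0.81 3.949 3.49
vertex 1.876 2.15 5.226
endloop
endfacet
facet normal -0.843 0.477 -0.250
outer loop
vertex 0.03 3.194 4.679
vertex 0.81 3.949 3.49
vertex -0.456 1.655 3.383
endloop
endfacet
facet normal -0.235 -0.743 -0.626
outer loop
vertex 0.324 2.41 2.194
vertex 2.17 1.366 2.741
vertex -0.456 1.655 3.383
endloop
endfacet
facet normal -0.843 0.477 -0.250
outer loop
vertex -0.456 1.655 3.383
vertex 0.81 3.949 3.49
vertex 0.324 2.41 2.194
endloop
endfacet
facet normal 0.484 0.469 -0.739
outer loop
vertex 0.324 2.41 2.194
vertex 2.656 2.905 4.037
vertex 2.17 1.366 2.741
endloop
endfacet
facet normal 0.484 0.469 -0.739
outer loop
vertex 0.81 3.949 3.49
vertex 2.656 2.905 4.037
vertex 0.324 2.41 2.194
endloop
endfacet

endsolid


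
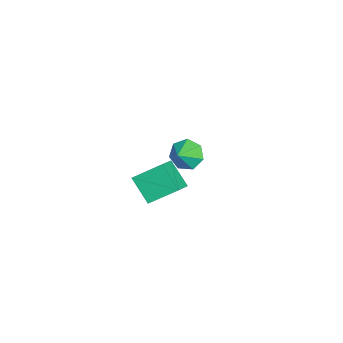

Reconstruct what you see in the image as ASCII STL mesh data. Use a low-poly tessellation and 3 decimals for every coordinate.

solid 
facet normal -0.400 -0.606 0.687
outer loop
vertex 2.51 2.717 1.853
vertex 2.243 4.127 2.94
vertex 1.543 2.866 1.421
endloop
endfacet
facet normal 0.149 -0.784 -0.603
outer loop
vertex 2.197 3.853 0.3
vertex 2.51 2.717 1.853
vertex 1.543 2.866 1.421
endloop
endfacet
facet normal -0.401 -0.605 0.687
outer loop
vertex 1.543 2.866 1.421
vertex 2.243 4.127 2.94
vertex 1.276 4.276 2.507
endloop
endfacet
facet normal -0.904 0.140 -0.404
outer loop
vertex 1.276 4.276 2.507
vertex 2.197 3.853 0.3
vertex 1.543 2.866 1.421
endloop
endfacet
facet normal 0.904 -0.140 0.404
outer loop
vertex 2.51 2.717 1.853
vertex 2.897 5.114 1.819
vertex 2.243 4.127 2.94
endloop
endfacet
facet normal 0.149 -0.783 -0.603
outer loop
vertex 3.164 3.704 0.733
vertex 2.51 2.717 1.853
vertex 2.197 3.853 0.3
endloop
endfacet
facet normal 0.904 -0.140 0.404
outer loop
vertex 3.164 3.704 0.733
vertex 2.897 5.114 1.819
vertex 2.51 2.717 1.853
endloop
endfacet
facet normal -0.149 0.784 0.603
outer loop
vertex 2.243 4.127 2.94
vertex 2.897 5.114 1.819
vertex 1.276 4.276 2.507
endloop
endfacet
facet normal -0.904 0.140 -0.404
outer loop
vertex 1.93 5.263 1.387
vertex 2.197 3.853 0.3
vertex 1.276 4.276 2.507
endloop
endfacet
facet normal -0.149 0.783 0.603
outer loop
vertex 1.276 4.276 2.507
vertex 2.897 5.114 1.819
vertex 1.93 5.263 1.387
endloop
endfacet
facet normal 0.401 0.606 -0.687
outer loop
vertex 1.93 5.263 1.387
vertex 3.164 3.704 0.733
vertex 2.197 3.853 0.3
endloop
endfacet
facet normal 0.401 0.606 -0.688
outer loop
vertex 2.897 5.114 1.819
vertex 3.164 3.704 0.733
vertex 1.93 5.263 1.387
endloop
endfacet
facet normal -0.830 0.184 -0.526
outer loop
vertex -3.969 3.11 -2.353
vertex -4.407 3.431 -1.549
vertex -3.886 3.933 -2.196
endloop
endfacet
facet normal 0.946 -0.034 -0.323
outer loop
vertex -3.969 3.11 -2.353
vertex -3.886 3.933 -2.196
vertex -3.493 3.229 -0.971
endloop
endfacet
facet normal -0.830 0.184 -0.526
outer loop
vertex -3.886 3.933 -2.196
vertex -4.407 3.431 -1.549
vertex -4.195 4.378 -1.552
endloop
endfacet
facet normal 0.845 0.534 0.036
outer loop
vertex -3.886 3.933 -2.196
vertex -4.195 4.378 -1.552
vertex -3.493 3.229 -0.971
endloop
endfacet
facet normal -0.830 0.184 -0.526
outer loop
vertex -4.195 4.378 -1.552
vertex -4.407 3.431 -1.549
vertex -4.664 4.11 -0.905
endloop
endfacet
facet normal 0.496 0.614 0.614
outer loop
vertex -4.195 4.378 -1.552
vertex -4.664 4.11 -0.905
vertex -3.493 3.229 -0.971
endloop
endfacet
facet normal -0.831 0.184 -0.525
outer loop
vertex -4.664 4.11 -0.905
vertex -4.407 3.431 -1.549
vertex -4.938 3.331 -0.744
endloop
endfacet
facet normal 0.163 0.144 0.976
outer loop
vertex -4.664 4.11 -0.905
vertex -4.938 3.331 -0.744
vertex -3.493 3.229 -0.971
endloop
endfacet
facet normal -0.831 0.184 -0.525
outer loop
vertex -4.938 3.331 -0.744
vertex -4.407 3.431 -1.549
vertex -4.813 2.627 -1.189
endloop
endfacet
facet normal 0.097 -0.519 0.849
outer loop
vertex -4.938 3.331 -0.744
vertex -4.813 2.627 -1.189
vertex -3.493 3.229 -0.971
endloop
endfacet
facet normal -0.831 0.184 -0.525
outer loop
vertex -4.813 2.627 -1.189
vertex -4.407 3.431 -1.549
vertex -4.382 2.529 -1.905
endloop
endfacet
facet normal 0.346 -0.879 0.329
outer loop
vertex -4.813 2.627 -1.189
vertex -4.382 2.529 -1.905
vertex -3.493 3.229 -0.971
endloop
endfacet
facet normal -0.830 0.185 -0.526
outer loop
vertex -4.382 2.529 -1.905
vertex -4.407 3.431 -1.549
vertex -3.969 3.11 -2.353
endloop
endfacet
facet normal 0.724 -0.663 -0.192
outer loop
vertex -4.382 2.529 -1.905
vertex -3.969 3.11 -2.353
vertex -3.493 3.229 -0.971
endloop
endfacet

endsolid


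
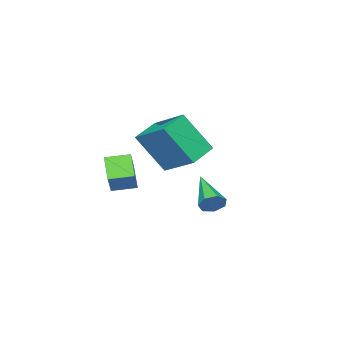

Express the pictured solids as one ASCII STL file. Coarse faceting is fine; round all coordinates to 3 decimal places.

solid 
facet normal 0.540 0.708 -0.455
outer loop
vertex -0.96 -2.707 -0.118
vertex -1.421 -2.627 -0.541
vertex -1.339 -2.335 0.011
endloop
endfacet
facet normal 0.317 -0.006 0.948
outer loop
vertex -0.96 -2.707 -0.118
vertex -1.339 -2.335 0.011
vertex -2.539 -4.093 0.401
endloop
endfacet
facet normal 0.539 0.709 -0.455
outer loop
vertex -1.339 -2.335 0.011
vertex -1.421 -2.627 -0.541
vertex -1.78 -2.183 -0.275
endloop
endfacet
facet normal -0.378 0.439 0.815
outer loop
vertex -1.339 -2.335 0.011
vertex -1.78 -2.183 -0.275
vertex -2.539 -4.093 0.401
endloop
endfacet
facet normal 0.540 0.709 -0.454
outer loop
vertex -1.78 -2.183 -0.275
vertex -1.421 -2.627 -0.541
vertex -1.95 -2.365 -0.761
endloop
endfacet
facet normal -0.897 0.413 0.159
outer loop
vertex -1.78 -2.183 -0.275
vertex -1.95 -2.365 -0.761
vertex -2.539 -4.093 0.401
endloop
endfacet
facet normal 0.540 0.708 -0.456
outer loop
vertex -1.95 -2.365 -0.761
vertex -1.421 -2.627 -0.541
vertex -1.722 -2.745 -1.081
endloop
endfacet
facet normal -0.848 -0.065 -0.527
outer loop
vertex -1.95 -2.365 -0.761
vertex -1.722 -2.745 -1.081
vertex -2.539 -4.093 0.401
endloop
endfacet
facet normal 0.539 0.708 -0.455
outer loop
vertex -1.722 -2.745 -1.081
vertex -1.421 -2.627 -0.541
vertex -1.267 -3.036 -0.995
endloop
endfacet
facet normal -0.269 -0.634 -0.725
outer loop
vertex -1.722 -2.745 -1.081
vertex -1.267 -3.036 -0.995
vertex -2.539 -4.093 0.401
endloop
endfacet
facet normal 0.540 0.708 -0.455
outer loop
vertex -1.267 -3.036 -0.995
vertex -1.421 -2.627 -0.541
vertex -0.928 -3.019 -0.566
endloop
endfacet
facet normal 0.406 -0.868 -0.287
outer loop
vertex -1.267 -3.036 -0.995
vertex -0.928 -3.019 -0.566
vertex -2.539 -4.093 0.401
endloop
endfacet
facet normal 0.540 0.708 -0.455
outer loop
vertex -0.928 -3.019 -0.566
vertex -1.421 -2.627 -0.541
vertex -0.96 -2.707 -0.118
endloop
endfacet
facet normal 0.667 -0.588 0.457
outer loop
vertex -0.928 -3.019 -0.566
vertex -0.96 -2.707 -0.118
vertex -2.539 -4.093 0.401
endloop
endfacet
facet normal -0.599 -0.374 -0.708
outer loop
vertex 2.775 -4.826 2.185
vertex 2.091 -4.017 2.336
vertex 3.378 -4.156 1.32
endloop
endfacet
facet normal 0.639 -0.756 -0.140
outer loop
vertex 4.229 -3.623 2.324
vertex 2.775 -4.826 2.185
vertex 3.378 -4.156 1.32
endloop
endfacet
facet normal -0.599 -0.375 -0.708
outer loop
vertex 3.378 -4.156 1.32
vertex 2.091 -4.017 2.336
vertex 2.694 -3.346 1.47
endloop
endfacet
facet normal 0.482 0.536 -0.693
outer loop
vertex 2.694 -3.346 1.47
vertex 4.229 -3.623 2.324
vertex 3.378 -4.156 1.32
endloop
endfacet
facet normal -0.482 -0.537 0.693
outer loop
vertex 2.775 -4.826 2.185
vertex 2.942 -3.484 3.34
vertex 2.091 -4.017 2.336
endloop
endfacet
facet normal 0.639 -0.756 -0.141
outer loop
vertex 3.626 -4.294 3.19
vertex 2.775 -4.826 2.185
vertex 4.229 -3.623 2.324
endloop
endfacet
facet normal -0.483 -0.536 0.693
outer loop
vertex 3.626 -4.294 3.19
vertex 2.942 -3.484 3.34
vertex 2.775 -4.826 2.185
endloop
endfacet
facet normal -0.639 0.756 0.141
outer loop
vertex 2.091 -4.017 2.336
vertex 2.942 -3.484 3.34
vertex 2.694 -3.346 1.47
endloop
endfacet
facet normal 0.482 0.537 -0.692
outer loop
vertex 3.545 -2.814 2.475
vertex 4.229 -3.623 2.324
vertex 2.694 -3.346 1.47
endloop
endfacet
facet normal -0.639 0.756 0.141
outer loop
vertex 2.694 -3.346 1.47
vertex 2.942 -3.484 3.34
vertex 3.545 -2.814 2.475
endloop
endfacet
facet normal 0.599 0.375 0.708
outer loop
vertex 3.545 -2.814 2.475
vertex 3.626 -4.294 3.19
vertex 4.229 -3.623 2.324
endloop
endfacet
facet normal 0.599 0.375 0.708
outer loop
vertex 2.942 -3.484 3.34
vertex 3.626 -4.294 3.19
vertex 3.545 -2.814 2.475
endloop
endfacet
facet normal -0.282 0.478 -0.832
outer loop
vertex 1.058 -0.843 3.708
vertex 2.349 -0.829 3.279
vertex 0.793 -2.477 2.858
endloop
endfacet
facet normal -0.949 -0.010 0.316
outer loop
vertex 1.391 -3.491 4.621
vertex 1.058 -0.843 3.708
vertex 0.793 -2.477 2.858
endloop
endfacet
facet normal -0.282 0.479 -0.832
outer loop
vertex 0.793 -2.477 2.858
vertex 2.349 -0.829 3.279
vertex 2.084 -2.462 2.429
endloop
endfacet
facet normal -0.142 -0.878 -0.457
outer loop
vertex 2.084 -2.462 2.429
vertex 1.391 -3.491 4.621
vertex 0.793 -2.477 2.858
endloop
endfacet
facet normal 0.142 0.878 0.457
outer loop
vertex 1.058 -0.843 3.708
vertex 2.947 -1.843 5.042
vertex 2.349 -0.829 3.279
endloop
endfacet
facet normal -0.949 -0.010 0.316
outer loop
vertex 1.656 -1.858 5.471
vertex 1.058 -0.843 3.708
vertex 1.391 -3.491 4.621
endloop
endfacet
facet normal 0.142 0.878 0.457
outer loop
vertex 1.656 -1.858 5.471
vertex 2.947 -1.843 5.042
vertex 1.058 -0.843 3.708
endloop
endfacet
facet normal 0.949 0.010 -0.316
outer loop
vertex 2.349 -0.829 3.279
vertex 2.947 -1.843 5.042
vertex 2.084 -2.462 2.429
endloop
endfacet
facet normal -0.142 -0.878 -0.457
outer loop
vertex 2.682 -3.477 4.192
vertex 1.391 -3.491 4.621
vertex 2.084 -2.462 2.429
endloop
endfacet
facet normal 0.949 0.010 -0.316
outer loop
vertex 2.084 -2.462 2.429
vertex 2.947 -1.843 5.042
vertex 2.682 -3.477 4.192
endloop
endfacet
facet normal 0.282 -0.479 0.832
outer loop
vertex 2.682 -3.477 4.192
vertex 1.656 -1.858 5.471
vertex 1.391 -3.491 4.621
endloop
endfacet
facet normal 0.282 -0.478 0.832
outer loop
vertex 2.947 -1.843 5.042
vertex 1.656 -1.858 5.471
vertex 2.682 -3.477 4.192
endloop
endfacet

endsolid


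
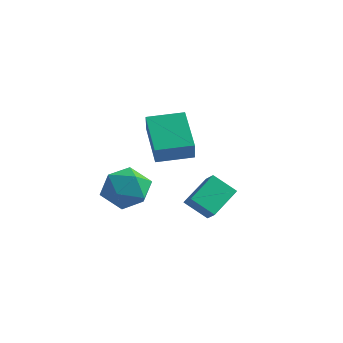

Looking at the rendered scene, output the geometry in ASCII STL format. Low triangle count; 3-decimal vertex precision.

solid 
facet normal -0.318 0.455 -0.832
outer loop
vertex 0.453 0.718 2.808
vertex 1.604 1.844 2.984
vertex 1.79 -0.468 1.649
endloop
endfacet
facet normal -0.711 -0.695 -0.109
outer loop
vertex 2.136 -0.964 2.556
vertex 0.453 0.718 2.808
vertex 1.79 -0.468 1.649
endloop
endfacet
facet normal -0.318 0.455 -0.832
outer loop
vertex 1.79 -0.468 1.649
vertex 1.604 1.844 2.984
vertex 2.941 0.658 1.825
endloop
endfacet
facet normal 0.628 -0.557 -0.544
outer loop
vertex 2.941 0.658 1.825
vertex 2.136 -0.964 2.556
vertex 1.79 -0.468 1.649
endloop
endfacet
facet normal -0.628 0.557 0.544
outer loop
vertex 0.453 0.718 2.808
vertex 1.95 1.348 3.891
vertex 1.604 1.844 2.984
endloop
endfacet
facet normal -0.711 -0.695 -0.109
outer loop
vertex 0.799 0.222 3.715
vertex 0.453 0.718 2.808
vertex 2.136 -0.964 2.556
endloop
endfacet
facet normal -0.628 0.557 0.544
outer loop
vertex 0.799 0.222 3.715
vertex 1.95 1.348 3.891
vertex 0.453 0.718 2.808
endloop
endfacet
facet normal 0.711 0.695 0.109
outer loop
vertex 1.604 1.844 2.984
vertex 1.95 1.348 3.891
vertex 2.941 0.658 1.825
endloop
endfacet
facet normal 0.628 -0.557 -0.544
outer loop
vertex 3.287 0.162 2.732
vertex 2.136 -0.964 2.556
vertex 2.941 0.658 1.825
endloop
endfacet
facet normal 0.711 0.695 0.109
outer loop
vertex 2.941 0.658 1.825
vertex 1.95 1.348 3.891
vertex 3.287 0.162 2.732
endloop
endfacet
facet normal 0.318 -0.455 0.832
outer loop
vertex 3.287 0.162 2.732
vertex 0.799 0.222 3.715
vertex 2.136 -0.964 2.556
endloop
endfacet
facet normal 0.318 -0.455 0.832
outer loop
vertex 1.95 1.348 3.891
vertex 0.799 0.222 3.715
vertex 3.287 0.162 2.732
endloop
endfacet
facet normal -0.712 0.377 -0.592
outer loop
vertex 0.705 2.986 -2.216
vertex 0.793 4.524 -1.344
vertex 1.65 3.421 -3.076
endloop
endfacet
facet normal -0.049 -0.869 -0.493
outer loop
vertex 2.227 3.116 -2.596
vertex 0.705 2.986 -2.216
vertex 1.65 3.421 -3.076
endloop
endfacet
facet normal -0.712 0.377 -0.592
outer loop
vertex 1.65 3.421 -3.076
vertex 0.793 4.524 -1.344
vertex 1.738 4.959 -2.204
endloop
endfacet
facet normal 0.700 0.321 -0.638
outer loop
vertex 1.738 4.959 -2.204
vertex 2.227 3.116 -2.596
vertex 1.65 3.421 -3.076
endloop
endfacet
facet normal -0.700 -0.321 0.638
outer loop
vertex 0.705 2.986 -2.216
vertex 1.37 4.219 -0.864
vertex 0.793 4.524 -1.344
endloop
endfacet
facet normal -0.049 -0.869 -0.493
outer loop
vertex 1.282 2.681 -1.736
vertex 0.705 2.986 -2.216
vertex 2.227 3.116 -2.596
endloop
endfacet
facet normal -0.700 -0.321 0.638
outer loop
vertex 1.282 2.681 -1.736
vertex 1.37 4.219 -0.864
vertex 0.705 2.986 -2.216
endloop
endfacet
facet normal 0.049 0.869 0.493
outer loop
vertex 0.793 4.524 -1.344
vertex 1.37 4.219 -0.864
vertex 1.738 4.959 -2.204
endloop
endfacet
facet normal 0.700 0.321 -0.638
outer loop
vertex 2.315 4.654 -1.724
vertex 2.227 3.116 -2.596
vertex 1.738 4.959 -2.204
endloop
endfacet
facet normal 0.049 0.869 0.493
outer loop
vertex 1.738 4.959 -2.204
vertex 1.37 4.219 -0.864
vertex 2.315 4.654 -1.724
endloop
endfacet
facet normal 0.712 -0.377 0.592
outer loop
vertex 2.315 4.654 -1.724
vertex 1.282 2.681 -1.736
vertex 2.227 3.116 -2.596
endloop
endfacet
facet normal 0.712 -0.377 0.592
outer loop
vertex 1.37 4.219 -0.864
vertex 1.282 2.681 -1.736
vertex 2.315 4.654 -1.724
endloop
endfacet
facet normal 0.048 0.918 0.393
outer loop
vertex -0.256 0.842 -0.512
vertex -0.14 0.371 0.573
vertex 0.825 0.601 -0.082
endloop
endfacet
facet normal 0.311 0.911 -0.271
outer loop
vertex -0.256 0.842 -0.512
vertex 0.825 0.601 -0.082
vertex 0.567 0.352 -1.215
endloop
endfacet
facet normal -0.202 0.676 -0.708
outer loop
vertex -0.256 0.842 -0.512
vertex 0.567 0.352 -1.215
vertex -0.556 -0.031 -1.26
endloop
endfacet
facet normal -0.782 0.538 -0.315
outer loop
vertex -0.256 0.842 -0.512
vertex -0.556 -0.031 -1.26
vertex -0.993 -0.02 -0.156
endloop
endfacet
facet normal -0.628 0.687 0.366
outer loop
vertex -0.256 0.842 -0.512
vertex -0.993 -0.02 -0.156
vertex -0.14 0.371 0.573
endloop
endfacet
facet normal 0.848 0.443 -0.290
outer loop
vertex 0.567 0.352 -1.215
vertex 0.825 0.601 -0.082
vertex 1.193 -0.42 -0.564
endloop
endfacet
facet normal 0.424 0.454 0.784
outer loop
vertex 0.825 0.601 -0.082
vertex -0.14 0.371 0.573
vertex 0.756 -0.409 0.54
endloop
endfacet
facet normal -0.669 0.081 0.739
outer loop
vertex -0.14 0.371 0.573
vertex -0.993 -0.02 -0.156
vertex -0.367 -0.792 0.495
endloop
endfacet
facet normal -0.918 -0.160 -0.362
outer loop
vertex -0.993 -0.02 -0.156
vertex -0.556 -0.031 -1.26
vertex -0.625 -1.041 -0.638
endloop
endfacet
facet normal 0.018 0.063 -0.998
outer loop
vertex -0.556 -0.031 -1.26
vertex 0.567 0.352 -1.215
vertex 0.34 -0.811 -1.293
endloop
endfacet
facet normal 0.782 -0.538 0.315
outer loop
vertex 0.456 -1.282 -0.208
vertex 1.193 -0.42 -0.564
vertex 0.756 -0.409 0.54
endloop
endfacet
facet normal 0.202 -0.676 0.708
outer loop
vertex 0.456 -1.282 -0.208
vertex 0.756 -0.409 0.54
vertex -0.367 -0.792 0.495
endloop
endfacet
facet normal -0.311 -0.911 0.271
outer loop
vertex 0.456 -1.282 -0.208
vertex -0.367 -0.792 0.495
vertex -0.625 -1.041 -0.638
endloop
endfacet
facet normal -0.048 -0.918 -0.393
outer loop
vertex 0.456 -1.282 -0.208
vertex -0.625 -1.041 -0.638
vertex 0.34 -0.811 -1.293
endloop
endfacet
facet normal 0.628 -0.687 -0.366
outer loop
vertex 0.456 -1.282 -0.208
vertex 0.34 -0.811 -1.293
vertex 1.193 -0.42 -0.564
endloop
endfacet
facet normal 0.918 0.160 0.362
outer loop
vertex 0.756 -0.409 0.54
vertex 1.193 -0.42 -0.564
vertex 0.825 0.601 -0.082
endloop
endfacet
facet normal -0.018 -0.063 0.998
outer loop
vertex -0.367 -0.792 0.495
vertex 0.756 -0.409 0.54
vertex -0.14 0.371 0.573
endloop
endfacet
facet normal -0.848 -0.443 0.290
outer loop
vertex -0.625 -1.041 -0.638
vertex -0.367 -0.792 0.495
vertex -0.993 -0.02 -0.156
endloop
endfacet
facet normal -0.424 -0.454 -0.784
outer loop
vertex 0.34 -0.811 -1.293
vertex -0.625 -1.041 -0.638
vertex -0.556 -0.031 -1.26
endloop
endfacet
facet normal 0.669 -0.081 -0.739
outer loop
vertex 1.193 -0.42 -0.564
vertex 0.34 -0.811 -1.293
vertex 0.567 0.352 -1.215
endloop
endfacet

endsolid
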